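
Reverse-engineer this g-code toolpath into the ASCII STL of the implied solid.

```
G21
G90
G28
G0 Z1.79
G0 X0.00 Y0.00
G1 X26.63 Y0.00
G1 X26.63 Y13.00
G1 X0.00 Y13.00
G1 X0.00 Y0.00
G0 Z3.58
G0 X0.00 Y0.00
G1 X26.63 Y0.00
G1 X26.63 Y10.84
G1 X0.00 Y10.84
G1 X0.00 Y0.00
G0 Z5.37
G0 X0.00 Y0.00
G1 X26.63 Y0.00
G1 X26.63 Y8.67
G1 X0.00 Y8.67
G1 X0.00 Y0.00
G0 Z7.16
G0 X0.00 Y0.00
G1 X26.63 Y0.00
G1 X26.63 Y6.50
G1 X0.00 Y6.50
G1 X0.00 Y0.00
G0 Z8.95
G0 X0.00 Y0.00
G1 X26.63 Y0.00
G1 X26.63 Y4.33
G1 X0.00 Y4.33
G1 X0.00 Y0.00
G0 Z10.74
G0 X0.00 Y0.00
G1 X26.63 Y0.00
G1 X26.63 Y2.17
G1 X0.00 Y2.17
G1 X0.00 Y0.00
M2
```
solid part
  facet normal 0.0000 0.0000 -1.0000
    outer loop
      vertex 26.63 15.17 0.00
      vertex 26.63 0.00 0.00
      vertex 0.00 0.00 0.00
    endloop
  endfacet
  facet normal 0.0000 0.0000 -1.0000
    outer loop
      vertex 0.00 15.17 0.00
      vertex 26.63 15.17 0.00
      vertex 0.00 0.00 0.00
    endloop
  endfacet
  facet normal 0.0000 -1.0000 0.0000
    outer loop
      vertex 0.00 0.00 0.00
      vertex 26.63 0.00 0.00
      vertex 26.63 0.00 12.53
    endloop
  endfacet
  facet normal 0.0000 -1.0000 0.0000
    outer loop
      vertex 0.00 0.00 0.00
      vertex 26.63 0.00 12.53
      vertex 0.00 0.00 12.53
    endloop
  endfacet
  facet normal 0.0000 0.6368 0.7710
    outer loop
      vertex 0.00 0.00 12.53
      vertex 26.63 0.00 12.53
      vertex 26.63 15.17 0.00
    endloop
  endfacet
  facet normal 0.0000 0.6368 0.7710
    outer loop
      vertex 0.00 0.00 12.53
      vertex 26.63 15.17 0.00
      vertex 0.00 15.17 0.00
    endloop
  endfacet
  facet normal -1.0000 0.0000 0.0000
    outer loop
      vertex 0.00 0.00 12.53
      vertex 0.00 15.17 0.00
      vertex 0.00 0.00 0.00
    endloop
  endfacet
  facet normal 1.0000 0.0000 0.0000
    outer loop
      vertex 26.63 0.00 0.00
      vertex 26.63 15.17 0.00
      vertex 26.63 0.00 12.53
    endloop
  endfacet
endsolid part

The G0 Z moves step by Δz≈1.79 mm. The G1 loops shrink linearly with z, so the solid tapers from its base footprint up to z≈12.5. Closing with a flat bottom cap and the tapered top and triangulating gives 8 facets — a wedge (ramp): 26.6 × 15.2 mm base, rising to 12.5 mm along the y=0 edge and sloping linearly to z=0 at y=15.2.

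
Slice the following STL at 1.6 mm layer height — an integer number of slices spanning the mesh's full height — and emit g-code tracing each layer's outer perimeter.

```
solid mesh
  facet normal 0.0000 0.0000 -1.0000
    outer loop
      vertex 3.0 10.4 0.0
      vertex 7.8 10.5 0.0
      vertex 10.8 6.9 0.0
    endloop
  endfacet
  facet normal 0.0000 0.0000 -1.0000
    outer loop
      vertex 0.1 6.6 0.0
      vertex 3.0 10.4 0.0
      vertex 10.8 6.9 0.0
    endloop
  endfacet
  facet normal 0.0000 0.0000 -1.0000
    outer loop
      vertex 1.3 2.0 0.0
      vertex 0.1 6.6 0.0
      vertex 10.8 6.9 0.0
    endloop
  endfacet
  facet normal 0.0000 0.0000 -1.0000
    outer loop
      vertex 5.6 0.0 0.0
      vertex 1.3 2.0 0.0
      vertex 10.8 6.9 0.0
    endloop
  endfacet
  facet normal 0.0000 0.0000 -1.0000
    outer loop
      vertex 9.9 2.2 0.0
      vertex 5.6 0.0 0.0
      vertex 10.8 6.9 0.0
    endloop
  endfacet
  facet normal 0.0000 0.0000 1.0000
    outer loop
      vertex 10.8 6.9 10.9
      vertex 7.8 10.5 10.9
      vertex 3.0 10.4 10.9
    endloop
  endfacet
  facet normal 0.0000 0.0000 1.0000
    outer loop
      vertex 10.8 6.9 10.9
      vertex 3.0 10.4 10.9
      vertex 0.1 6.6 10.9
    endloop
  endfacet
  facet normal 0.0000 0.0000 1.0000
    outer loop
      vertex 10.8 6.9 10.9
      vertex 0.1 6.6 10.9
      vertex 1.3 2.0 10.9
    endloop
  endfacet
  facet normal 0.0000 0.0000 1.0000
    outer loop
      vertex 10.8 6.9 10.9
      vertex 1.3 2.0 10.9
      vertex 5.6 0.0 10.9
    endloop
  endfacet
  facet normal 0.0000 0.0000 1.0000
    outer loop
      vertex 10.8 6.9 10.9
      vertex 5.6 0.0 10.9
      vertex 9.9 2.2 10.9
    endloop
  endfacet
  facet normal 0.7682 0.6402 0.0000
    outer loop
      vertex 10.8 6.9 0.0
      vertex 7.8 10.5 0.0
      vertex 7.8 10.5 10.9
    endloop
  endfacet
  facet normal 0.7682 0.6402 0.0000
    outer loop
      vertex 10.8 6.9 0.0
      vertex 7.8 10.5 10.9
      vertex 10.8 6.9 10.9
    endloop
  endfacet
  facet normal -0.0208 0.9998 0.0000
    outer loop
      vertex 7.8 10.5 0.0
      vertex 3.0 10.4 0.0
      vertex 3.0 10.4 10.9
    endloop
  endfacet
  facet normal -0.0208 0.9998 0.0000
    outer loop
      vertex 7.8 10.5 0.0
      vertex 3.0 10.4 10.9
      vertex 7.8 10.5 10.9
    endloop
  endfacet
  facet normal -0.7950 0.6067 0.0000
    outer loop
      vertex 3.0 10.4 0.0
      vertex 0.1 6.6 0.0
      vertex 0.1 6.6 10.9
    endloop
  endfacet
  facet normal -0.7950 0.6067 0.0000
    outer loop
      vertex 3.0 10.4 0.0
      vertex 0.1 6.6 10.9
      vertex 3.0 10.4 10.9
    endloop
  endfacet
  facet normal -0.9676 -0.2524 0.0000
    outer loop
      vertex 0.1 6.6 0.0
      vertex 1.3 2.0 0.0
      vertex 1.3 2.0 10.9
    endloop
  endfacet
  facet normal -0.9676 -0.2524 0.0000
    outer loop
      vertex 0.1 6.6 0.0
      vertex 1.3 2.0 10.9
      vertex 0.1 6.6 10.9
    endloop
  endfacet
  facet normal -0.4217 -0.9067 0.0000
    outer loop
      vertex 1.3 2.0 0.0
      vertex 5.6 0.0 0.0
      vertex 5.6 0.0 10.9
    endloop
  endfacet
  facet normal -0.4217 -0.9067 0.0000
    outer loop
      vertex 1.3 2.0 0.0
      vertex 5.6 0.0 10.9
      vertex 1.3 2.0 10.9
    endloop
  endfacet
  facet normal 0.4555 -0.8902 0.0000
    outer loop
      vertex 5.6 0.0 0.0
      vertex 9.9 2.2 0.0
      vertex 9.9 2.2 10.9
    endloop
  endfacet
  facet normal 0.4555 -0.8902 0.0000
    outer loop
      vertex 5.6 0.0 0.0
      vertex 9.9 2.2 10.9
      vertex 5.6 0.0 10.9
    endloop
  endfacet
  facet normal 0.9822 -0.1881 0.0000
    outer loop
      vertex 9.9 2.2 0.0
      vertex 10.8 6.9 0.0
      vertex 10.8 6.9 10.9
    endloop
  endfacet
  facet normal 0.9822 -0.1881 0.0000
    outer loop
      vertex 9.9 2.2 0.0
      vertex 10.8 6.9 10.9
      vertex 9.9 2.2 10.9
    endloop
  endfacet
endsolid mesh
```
; perimeter-only toolpath
G21 ; units = mm
G90 ; absolute positioning
G28 ; home
; layer 1
G0 Z1.6
G0 X10.8 Y6.9
G1 X7.8 Y10.5
G1 X3.0 Y10.4
G1 X0.1 Y6.6
G1 X1.3 Y2.0
G1 X5.6 Y0.0
G1 X9.9 Y2.2
G1 X10.8 Y6.9
; layer 2
G0 Z3.1
G0 X10.8 Y6.9
G1 X7.8 Y10.5
G1 X3.0 Y10.4
G1 X0.1 Y6.6
G1 X1.3 Y2.0
G1 X5.6 Y0.0
G1 X9.9 Y2.2
G1 X10.8 Y6.9
; layer 3
G0 Z4.7
G0 X10.8 Y6.9
G1 X7.8 Y10.5
G1 X3.0 Y10.4
G1 X0.1 Y6.6
G1 X1.3 Y2.0
G1 X5.6 Y0.0
G1 X9.9 Y2.2
G1 X10.8 Y6.9
; layer 4
G0 Z6.2
G0 X10.8 Y6.9
G1 X7.8 Y10.5
G1 X3.0 Y10.4
G1 X0.1 Y6.6
G1 X1.3 Y2.0
G1 X5.6 Y0.0
G1 X9.9 Y2.2
G1 X10.8 Y6.9
; layer 5
G0 Z7.8
G0 X10.8 Y6.9
G1 X7.8 Y10.5
G1 X3.0 Y10.4
G1 X0.1 Y6.6
G1 X1.3 Y2.0
G1 X5.6 Y0.0
G1 X9.9 Y2.2
G1 X10.8 Y6.9
; layer 6
G0 Z9.3
G0 X10.8 Y6.9
G1 X7.8 Y10.5
G1 X3.0 Y10.4
G1 X0.1 Y6.6
G1 X1.3 Y2.0
G1 X5.6 Y0.0
G1 X9.9 Y2.2
G1 X10.8 Y6.9
; layer 7
G0 Z10.9
G0 X10.8 Y6.9
G1 X7.8 Y10.5
G1 X3.0 Y10.4
G1 X0.1 Y6.6
G1 X1.3 Y2.0
G1 X5.6 Y0.0
G1 X9.9 Y2.2
G1 X10.8 Y6.9
M2 ; end

The solid is a regular 7-sided prism (a cylinder approximated with 7 flat sides), circumscribed radius ≈ 5.5 mm, height ≈ 10.9 mm. Slicing at Δz = 1.6 mm — 7 equal slices spanning the solid's height, so layer i sits at z = i·h/7 — gives 7 non-empty perimeters. Each is a 7-segment closed polygon; G0 lifts to the layer z and rapids to the start vertex, then G1 traces the edges.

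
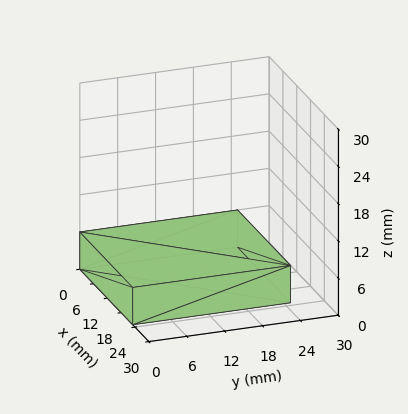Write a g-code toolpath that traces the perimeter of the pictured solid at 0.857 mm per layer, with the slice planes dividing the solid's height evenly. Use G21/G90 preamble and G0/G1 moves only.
Reading the render: the shape is a rectangular box, roughly 23 × 25 mm footprint and 6 mm tall (dimensions read to the nearest mm from the axis ticks). For the g-code, the solid's height is divided into equal slices at the stated Δz and each level perimeter traced with G1 moves after a G0 lift.

; perimeter-only toolpath
G21 ; units = mm
G90 ; absolute positioning
G28 ; home
; layer 1
G0 Z0.857
G0 X0.000 Y0.000
G1 X23.000 Y0.000
G1 X23.000 Y25.000
G1 X0.000 Y25.000
G1 X0.000 Y0.000
; layer 2
G0 Z1.714
G0 X0.000 Y0.000
G1 X23.000 Y0.000
G1 X23.000 Y25.000
G1 X0.000 Y25.000
G1 X0.000 Y0.000
; layer 3
G0 Z2.571
G0 X0.000 Y0.000
G1 X23.000 Y0.000
G1 X23.000 Y25.000
G1 X0.000 Y25.000
G1 X0.000 Y0.000
; layer 4
G0 Z3.429
G0 X0.000 Y0.000
G1 X23.000 Y0.000
G1 X23.000 Y25.000
G1 X0.000 Y25.000
G1 X0.000 Y0.000
; layer 5
G0 Z4.286
G0 X0.000 Y0.000
G1 X23.000 Y0.000
G1 X23.000 Y25.000
G1 X0.000 Y25.000
G1 X0.000 Y0.000
; layer 6
G0 Z5.143
G0 X0.000 Y0.000
G1 X23.000 Y0.000
G1 X23.000 Y25.000
G1 X0.000 Y25.000
G1 X0.000 Y0.000
; layer 7
G0 Z6.000
G0 X0.000 Y0.000
G1 X23.000 Y0.000
G1 X23.000 Y25.000
G1 X0.000 Y25.000
G1 X0.000 Y0.000
M2 ; end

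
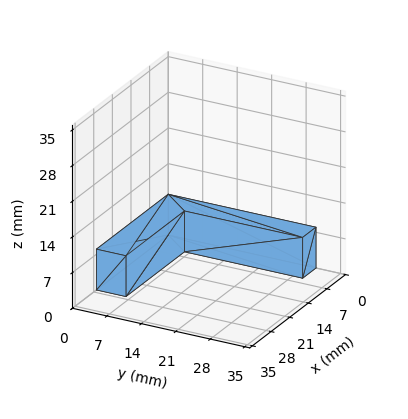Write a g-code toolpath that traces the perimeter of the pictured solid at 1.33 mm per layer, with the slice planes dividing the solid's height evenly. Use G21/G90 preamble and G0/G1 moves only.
Reading the render: the shape is an L-shaped prism: outer 27 × 30 mm, arm thicknesses ≈ 6 mm (horizontal) and 5 mm (vertical), extruded 8 mm in z (dimensions read to the nearest mm from the axis ticks). For the g-code, the solid's height is divided into equal slices at the stated Δz and each level perimeter traced with G1 moves after a G0 lift.

; perimeter-only toolpath
G21 ; units = mm
G90 ; absolute positioning
G28 ; home
; layer 1
G0 Z1.33
G0 X0.00 Y0.00
G1 X27.00 Y0.00
G1 X27.00 Y6.00
G1 X5.00 Y6.00
G1 X5.00 Y30.00
G1 X0.00 Y30.00
G1 X0.00 Y0.00
; layer 2
G0 Z2.67
G0 X0.00 Y0.00
G1 X27.00 Y0.00
G1 X27.00 Y6.00
G1 X5.00 Y6.00
G1 X5.00 Y30.00
G1 X0.00 Y30.00
G1 X0.00 Y0.00
; layer 3
G0 Z4.00
G0 X0.00 Y0.00
G1 X27.00 Y0.00
G1 X27.00 Y6.00
G1 X5.00 Y6.00
G1 X5.00 Y30.00
G1 X0.00 Y30.00
G1 X0.00 Y0.00
; layer 4
G0 Z5.33
G0 X0.00 Y0.00
G1 X27.00 Y0.00
G1 X27.00 Y6.00
G1 X5.00 Y6.00
G1 X5.00 Y30.00
G1 X0.00 Y30.00
G1 X0.00 Y0.00
; layer 5
G0 Z6.67
G0 X0.00 Y0.00
G1 X27.00 Y0.00
G1 X27.00 Y6.00
G1 X5.00 Y6.00
G1 X5.00 Y30.00
G1 X0.00 Y30.00
G1 X0.00 Y0.00
; layer 6
G0 Z8.00
G0 X0.00 Y0.00
G1 X27.00 Y0.00
G1 X27.00 Y6.00
G1 X5.00 Y6.00
G1 X5.00 Y30.00
G1 X0.00 Y30.00
G1 X0.00 Y0.00
M2 ; end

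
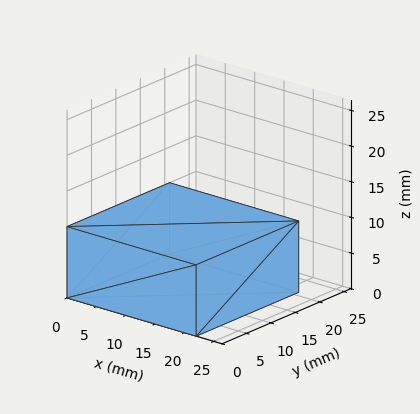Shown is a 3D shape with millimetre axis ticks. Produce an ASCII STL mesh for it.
Reading the render: the shape is a rectangular box, roughly 22 × 21 mm footprint and 10 mm tall (dimensions read to the nearest mm from the axis ticks). For the STL, each face is triangulated and given an outward normal.

solid part
  facet normal 0.0000 0.0000 -1.0000
    outer loop
      vertex 22.00 21.00 0.00
      vertex 22.00 0.00 0.00
      vertex 0.00 0.00 0.00
    endloop
  endfacet
  facet normal 0.0000 0.0000 -1.0000
    outer loop
      vertex 0.00 21.00 0.00
      vertex 22.00 21.00 0.00
      vertex 0.00 0.00 0.00
    endloop
  endfacet
  facet normal 0.0000 0.0000 1.0000
    outer loop
      vertex 0.00 0.00 10.00
      vertex 22.00 0.00 10.00
      vertex 22.00 21.00 10.00
    endloop
  endfacet
  facet normal 0.0000 0.0000 1.0000
    outer loop
      vertex 0.00 0.00 10.00
      vertex 22.00 21.00 10.00
      vertex 0.00 21.00 10.00
    endloop
  endfacet
  facet normal 0.0000 -1.0000 0.0000
    outer loop
      vertex 0.00 0.00 0.00
      vertex 22.00 0.00 0.00
      vertex 22.00 0.00 10.00
    endloop
  endfacet
  facet normal 0.0000 -1.0000 0.0000
    outer loop
      vertex 0.00 0.00 0.00
      vertex 22.00 0.00 10.00
      vertex 0.00 0.00 10.00
    endloop
  endfacet
  facet normal 0.0000 1.0000 0.0000
    outer loop
      vertex 22.00 21.00 10.00
      vertex 22.00 21.00 0.00
      vertex 0.00 21.00 0.00
    endloop
  endfacet
  facet normal 0.0000 1.0000 0.0000
    outer loop
      vertex 0.00 21.00 10.00
      vertex 22.00 21.00 10.00
      vertex 0.00 21.00 0.00
    endloop
  endfacet
  facet normal -1.0000 0.0000 0.0000
    outer loop
      vertex 0.00 21.00 10.00
      vertex 0.00 21.00 0.00
      vertex 0.00 0.00 0.00
    endloop
  endfacet
  facet normal -1.0000 0.0000 0.0000
    outer loop
      vertex 0.00 0.00 10.00
      vertex 0.00 21.00 10.00
      vertex 0.00 0.00 0.00
    endloop
  endfacet
  facet normal 1.0000 0.0000 0.0000
    outer loop
      vertex 22.00 0.00 0.00
      vertex 22.00 21.00 0.00
      vertex 22.00 21.00 10.00
    endloop
  endfacet
  facet normal 1.0000 0.0000 0.0000
    outer loop
      vertex 22.00 0.00 0.00
      vertex 22.00 21.00 10.00
      vertex 22.00 0.00 10.00
    endloop
  endfacet
endsolid part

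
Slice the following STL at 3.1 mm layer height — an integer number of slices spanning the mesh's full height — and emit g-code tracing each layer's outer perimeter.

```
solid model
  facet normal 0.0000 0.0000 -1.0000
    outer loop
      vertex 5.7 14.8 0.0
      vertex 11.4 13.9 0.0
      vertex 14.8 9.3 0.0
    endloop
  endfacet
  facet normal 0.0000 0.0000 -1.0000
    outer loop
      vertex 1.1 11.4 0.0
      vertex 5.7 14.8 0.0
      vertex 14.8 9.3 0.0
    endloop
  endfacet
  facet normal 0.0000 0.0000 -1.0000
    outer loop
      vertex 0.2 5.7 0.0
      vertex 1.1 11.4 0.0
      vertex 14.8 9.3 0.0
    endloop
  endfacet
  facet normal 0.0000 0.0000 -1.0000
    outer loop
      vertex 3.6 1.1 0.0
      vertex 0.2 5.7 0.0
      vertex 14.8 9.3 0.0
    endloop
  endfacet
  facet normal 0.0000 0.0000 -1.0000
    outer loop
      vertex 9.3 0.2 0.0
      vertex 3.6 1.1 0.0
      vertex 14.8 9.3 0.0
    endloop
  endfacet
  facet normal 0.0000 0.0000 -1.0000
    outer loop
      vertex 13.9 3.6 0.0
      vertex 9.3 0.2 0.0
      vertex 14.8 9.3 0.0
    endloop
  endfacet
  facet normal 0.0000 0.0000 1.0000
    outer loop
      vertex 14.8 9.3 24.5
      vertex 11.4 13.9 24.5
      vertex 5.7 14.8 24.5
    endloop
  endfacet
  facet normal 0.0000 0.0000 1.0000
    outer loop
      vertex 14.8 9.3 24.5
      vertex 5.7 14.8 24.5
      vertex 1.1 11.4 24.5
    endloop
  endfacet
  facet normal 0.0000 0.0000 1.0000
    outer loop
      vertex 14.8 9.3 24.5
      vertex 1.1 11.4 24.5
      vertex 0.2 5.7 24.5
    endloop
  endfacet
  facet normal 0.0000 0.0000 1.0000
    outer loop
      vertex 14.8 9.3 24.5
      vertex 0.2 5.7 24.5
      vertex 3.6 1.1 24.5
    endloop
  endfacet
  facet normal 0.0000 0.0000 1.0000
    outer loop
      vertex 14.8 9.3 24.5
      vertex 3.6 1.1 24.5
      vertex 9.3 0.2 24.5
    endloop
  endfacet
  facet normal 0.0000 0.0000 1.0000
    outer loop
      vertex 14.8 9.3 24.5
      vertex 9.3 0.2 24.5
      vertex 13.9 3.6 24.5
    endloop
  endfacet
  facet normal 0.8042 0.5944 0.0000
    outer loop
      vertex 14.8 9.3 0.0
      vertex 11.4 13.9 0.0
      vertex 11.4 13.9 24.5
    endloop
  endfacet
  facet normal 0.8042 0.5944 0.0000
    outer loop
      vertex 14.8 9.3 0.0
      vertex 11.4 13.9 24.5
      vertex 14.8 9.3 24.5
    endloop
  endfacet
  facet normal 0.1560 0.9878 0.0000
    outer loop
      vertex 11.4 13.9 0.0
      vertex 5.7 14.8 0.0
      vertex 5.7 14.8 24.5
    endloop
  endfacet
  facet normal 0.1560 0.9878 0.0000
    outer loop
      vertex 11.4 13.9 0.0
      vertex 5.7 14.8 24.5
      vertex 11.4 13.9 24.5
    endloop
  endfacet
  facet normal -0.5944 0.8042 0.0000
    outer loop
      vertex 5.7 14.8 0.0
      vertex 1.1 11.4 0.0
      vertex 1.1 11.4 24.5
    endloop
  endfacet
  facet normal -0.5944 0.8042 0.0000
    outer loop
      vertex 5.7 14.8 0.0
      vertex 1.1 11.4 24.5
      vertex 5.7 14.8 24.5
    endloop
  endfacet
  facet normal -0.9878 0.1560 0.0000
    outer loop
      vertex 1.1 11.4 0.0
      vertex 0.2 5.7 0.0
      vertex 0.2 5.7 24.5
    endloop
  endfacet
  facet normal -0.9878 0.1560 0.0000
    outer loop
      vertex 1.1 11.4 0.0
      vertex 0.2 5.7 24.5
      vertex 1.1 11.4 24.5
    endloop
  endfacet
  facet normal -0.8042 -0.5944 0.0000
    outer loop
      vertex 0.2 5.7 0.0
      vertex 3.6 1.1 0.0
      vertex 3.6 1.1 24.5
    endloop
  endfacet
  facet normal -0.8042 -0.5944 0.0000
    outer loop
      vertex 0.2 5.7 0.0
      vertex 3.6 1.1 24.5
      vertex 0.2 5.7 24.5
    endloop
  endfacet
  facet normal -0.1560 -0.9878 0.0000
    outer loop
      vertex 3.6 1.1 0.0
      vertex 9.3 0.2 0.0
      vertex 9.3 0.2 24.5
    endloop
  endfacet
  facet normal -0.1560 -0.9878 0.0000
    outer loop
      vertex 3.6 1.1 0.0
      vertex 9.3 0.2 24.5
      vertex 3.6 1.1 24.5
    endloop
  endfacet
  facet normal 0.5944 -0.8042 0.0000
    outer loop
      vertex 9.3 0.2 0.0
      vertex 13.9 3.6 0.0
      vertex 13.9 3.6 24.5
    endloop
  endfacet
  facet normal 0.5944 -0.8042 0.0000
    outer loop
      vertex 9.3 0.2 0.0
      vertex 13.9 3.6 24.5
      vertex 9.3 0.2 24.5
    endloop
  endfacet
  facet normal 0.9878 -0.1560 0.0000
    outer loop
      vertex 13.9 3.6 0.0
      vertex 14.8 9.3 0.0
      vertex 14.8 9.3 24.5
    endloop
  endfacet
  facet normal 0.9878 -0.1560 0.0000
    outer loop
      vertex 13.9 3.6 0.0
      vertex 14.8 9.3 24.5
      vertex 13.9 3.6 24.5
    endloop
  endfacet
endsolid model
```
; perimeter-only toolpath
G21 ; units = mm
G90 ; absolute positioning
G28 ; home
; layer 1
G0 Z3.1
G0 X14.8 Y9.3
G1 X11.4 Y13.9
G1 X5.7 Y14.8
G1 X1.1 Y11.4
G1 X0.2 Y5.7
G1 X3.6 Y1.1
G1 X9.3 Y0.2
G1 X13.9 Y3.6
G1 X14.8 Y9.3
; layer 2
G0 Z6.1
G0 X14.8 Y9.3
G1 X11.4 Y13.9
G1 X5.7 Y14.8
G1 X1.1 Y11.4
G1 X0.2 Y5.7
G1 X3.6 Y1.1
G1 X9.3 Y0.2
G1 X13.9 Y3.6
G1 X14.8 Y9.3
; layer 3
G0 Z9.2
G0 X14.8 Y9.3
G1 X11.4 Y13.9
G1 X5.7 Y14.8
G1 X1.1 Y11.4
G1 X0.2 Y5.7
G1 X3.6 Y1.1
G1 X9.3 Y0.2
G1 X13.9 Y3.6
G1 X14.8 Y9.3
; layer 4
G0 Z12.2
G0 X14.8 Y9.3
G1 X11.4 Y13.9
G1 X5.7 Y14.8
G1 X1.1 Y11.4
G1 X0.2 Y5.7
G1 X3.6 Y1.1
G1 X9.3 Y0.2
G1 X13.9 Y3.6
G1 X14.8 Y9.3
; layer 5
G0 Z15.3
G0 X14.8 Y9.3
G1 X11.4 Y13.9
G1 X5.7 Y14.8
G1 X1.1 Y11.4
G1 X0.2 Y5.7
G1 X3.6 Y1.1
G1 X9.3 Y0.2
G1 X13.9 Y3.6
G1 X14.8 Y9.3
; layer 6
G0 Z18.4
G0 X14.8 Y9.3
G1 X11.4 Y13.9
G1 X5.7 Y14.8
G1 X1.1 Y11.4
G1 X0.2 Y5.7
G1 X3.6 Y1.1
G1 X9.3 Y0.2
G1 X13.9 Y3.6
G1 X14.8 Y9.3
; layer 7
G0 Z21.4
G0 X14.8 Y9.3
G1 X11.4 Y13.9
G1 X5.7 Y14.8
G1 X1.1 Y11.4
G1 X0.2 Y5.7
G1 X3.6 Y1.1
G1 X9.3 Y0.2
G1 X13.9 Y3.6
G1 X14.8 Y9.3
; layer 8
G0 Z24.5
G0 X14.8 Y9.3
G1 X11.4 Y13.9
G1 X5.7 Y14.8
G1 X1.1 Y11.4
G1 X0.2 Y5.7
G1 X3.6 Y1.1
G1 X9.3 Y0.2
G1 X13.9 Y3.6
G1 X14.8 Y9.3
M2 ; end

The solid is a regular 8-sided prism (a cylinder approximated with 8 flat sides), circumscribed radius ≈ 7.5 mm, height ≈ 24.5 mm. Slicing at Δz = 3.1 mm — 8 equal slices spanning the solid's height, so layer i sits at z = i·h/8 — gives 8 non-empty perimeters. Each is a 8-segment closed polygon; G0 lifts to the layer z and rapids to the start vertex, then G1 traces the edges.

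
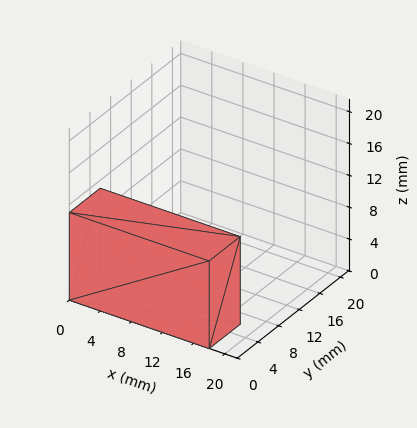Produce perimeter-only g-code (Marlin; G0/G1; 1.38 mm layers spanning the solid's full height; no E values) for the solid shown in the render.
Reading the render: the shape is a rectangular box, roughly 18 × 6 mm footprint and 11 mm tall (dimensions read to the nearest mm from the axis ticks). For the g-code, the solid's height is divided into equal slices at the stated Δz and each level perimeter traced with G1 moves after a G0 lift.

; perimeter-only toolpath
G21 ; units = mm
G90 ; absolute positioning
G28 ; home
; layer 1
G0 Z1.38
G0 X0.00 Y0.00
G1 X18.00 Y0.00
G1 X18.00 Y6.00
G1 X0.00 Y6.00
G1 X0.00 Y0.00
; layer 2
G0 Z2.75
G0 X0.00 Y0.00
G1 X18.00 Y0.00
G1 X18.00 Y6.00
G1 X0.00 Y6.00
G1 X0.00 Y0.00
; layer 3
G0 Z4.12
G0 X0.00 Y0.00
G1 X18.00 Y0.00
G1 X18.00 Y6.00
G1 X0.00 Y6.00
G1 X0.00 Y0.00
; layer 4
G0 Z5.50
G0 X0.00 Y0.00
G1 X18.00 Y0.00
G1 X18.00 Y6.00
G1 X0.00 Y6.00
G1 X0.00 Y0.00
; layer 5
G0 Z6.88
G0 X0.00 Y0.00
G1 X18.00 Y0.00
G1 X18.00 Y6.00
G1 X0.00 Y6.00
G1 X0.00 Y0.00
; layer 6
G0 Z8.25
G0 X0.00 Y0.00
G1 X18.00 Y0.00
G1 X18.00 Y6.00
G1 X0.00 Y6.00
G1 X0.00 Y0.00
; layer 7
G0 Z9.62
G0 X0.00 Y0.00
G1 X18.00 Y0.00
G1 X18.00 Y6.00
G1 X0.00 Y6.00
G1 X0.00 Y0.00
; layer 8
G0 Z11.00
G0 X0.00 Y0.00
G1 X18.00 Y0.00
G1 X18.00 Y6.00
G1 X0.00 Y6.00
G1 X0.00 Y0.00
M2 ; end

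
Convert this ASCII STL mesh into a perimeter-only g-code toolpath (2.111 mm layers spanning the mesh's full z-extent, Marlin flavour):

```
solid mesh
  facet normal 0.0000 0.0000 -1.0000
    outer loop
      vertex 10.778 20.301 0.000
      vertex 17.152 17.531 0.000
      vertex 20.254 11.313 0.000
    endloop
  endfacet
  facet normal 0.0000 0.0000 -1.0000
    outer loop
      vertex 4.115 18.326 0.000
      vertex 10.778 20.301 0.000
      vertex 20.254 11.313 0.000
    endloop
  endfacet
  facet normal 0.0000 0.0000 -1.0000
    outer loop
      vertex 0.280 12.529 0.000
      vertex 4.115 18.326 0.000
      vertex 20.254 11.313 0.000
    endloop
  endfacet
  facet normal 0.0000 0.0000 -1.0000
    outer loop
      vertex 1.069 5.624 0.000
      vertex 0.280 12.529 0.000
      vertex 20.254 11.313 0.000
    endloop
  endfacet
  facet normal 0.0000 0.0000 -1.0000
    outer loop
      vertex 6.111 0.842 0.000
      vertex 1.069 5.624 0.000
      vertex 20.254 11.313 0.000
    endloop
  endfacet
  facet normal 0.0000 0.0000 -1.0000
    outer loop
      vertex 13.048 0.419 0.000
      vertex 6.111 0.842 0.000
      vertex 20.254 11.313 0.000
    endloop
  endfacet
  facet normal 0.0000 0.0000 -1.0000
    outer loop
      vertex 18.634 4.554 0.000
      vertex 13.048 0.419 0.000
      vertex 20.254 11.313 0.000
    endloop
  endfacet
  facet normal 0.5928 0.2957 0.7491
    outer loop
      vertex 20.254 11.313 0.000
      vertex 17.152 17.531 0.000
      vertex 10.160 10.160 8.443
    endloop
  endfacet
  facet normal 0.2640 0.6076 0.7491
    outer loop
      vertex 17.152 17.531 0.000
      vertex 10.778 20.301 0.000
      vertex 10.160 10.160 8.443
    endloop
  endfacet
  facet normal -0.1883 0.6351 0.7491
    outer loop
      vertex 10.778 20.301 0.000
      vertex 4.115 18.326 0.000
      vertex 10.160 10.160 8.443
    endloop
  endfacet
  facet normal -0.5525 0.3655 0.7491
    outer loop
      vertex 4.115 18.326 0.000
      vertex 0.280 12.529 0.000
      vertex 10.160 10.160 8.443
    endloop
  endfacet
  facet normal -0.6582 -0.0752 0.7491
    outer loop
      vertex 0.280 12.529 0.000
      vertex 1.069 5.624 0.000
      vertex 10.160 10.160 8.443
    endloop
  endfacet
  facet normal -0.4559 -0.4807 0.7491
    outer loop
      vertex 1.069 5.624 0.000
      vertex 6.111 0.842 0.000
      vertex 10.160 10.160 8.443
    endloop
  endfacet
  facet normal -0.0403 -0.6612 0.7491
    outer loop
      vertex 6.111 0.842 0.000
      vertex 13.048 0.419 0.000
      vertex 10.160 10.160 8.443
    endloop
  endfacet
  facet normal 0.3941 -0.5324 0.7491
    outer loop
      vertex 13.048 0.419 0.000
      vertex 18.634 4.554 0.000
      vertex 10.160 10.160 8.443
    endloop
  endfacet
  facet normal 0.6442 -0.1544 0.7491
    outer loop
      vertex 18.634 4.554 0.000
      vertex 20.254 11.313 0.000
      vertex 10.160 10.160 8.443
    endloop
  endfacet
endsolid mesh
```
; perimeter-only toolpath
G21 ; units = mm
G90 ; absolute positioning
G28 ; home
; layer 1
G0 Z2.111
G0 X17.730 Y11.025
G1 X15.404 Y15.688
G1 X10.623 Y17.766
G1 X5.626 Y16.285
G1 X2.750 Y11.937
G1 X3.342 Y6.758
G1 X7.123 Y3.171
G1 X12.326 Y2.854
G1 X16.515 Y5.956
G1 X17.730 Y11.025
; layer 2
G0 Z4.221
G0 X15.207 Y10.736
G1 X13.656 Y13.845
G1 X10.469 Y15.230
G1 X7.138 Y14.243
G1 X5.220 Y11.345
G1 X5.614 Y7.892
G1 X8.136 Y5.501
G1 X11.604 Y5.290
G1 X14.397 Y7.357
G1 X15.207 Y10.736
; layer 3
G0 Z6.332
G0 X12.684 Y10.448
G1 X11.908 Y12.003
G1 X10.315 Y12.695
G1 X8.649 Y12.201
G1 X7.690 Y10.752
G1 X7.887 Y9.026
G1 X9.148 Y7.830
G1 X10.882 Y7.725
G1 X12.279 Y8.758
G1 X12.684 Y10.448
M2 ; end

The solid is a regular 9-sided pyramid, base circumscribed radius ≈ 10.2 mm, apex at z ≈ 8.44 mm. Slicing at Δz = 2.111 mm — 4 equal slices spanning the solid's height, so layer i sits at z = i·h/4 — gives 3 non-empty perimeters. Each is a 9-segment closed polygon; G0 lifts to the layer z and rapids to the start vertex, then G1 traces the edges. The cross-section shrinks linearly with z (the slice at the apex is degenerate and omitted).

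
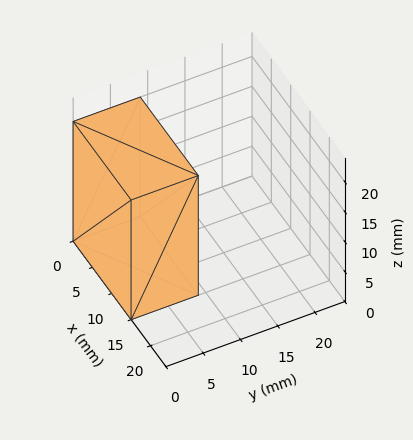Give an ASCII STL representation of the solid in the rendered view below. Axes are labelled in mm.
Reading the render: the shape is a rectangular box, roughly 15 × 9 mm footprint and 20 mm tall (dimensions read to the nearest mm from the axis ticks). For the STL, each face is triangulated and given an outward normal.

solid part
  facet normal 0.0000 0.0000 -1.0000
    outer loop
      vertex 15.0 9.0 0.0
      vertex 15.0 0.0 0.0
      vertex 0.0 0.0 0.0
    endloop
  endfacet
  facet normal 0.0000 0.0000 -1.0000
    outer loop
      vertex 0.0 9.0 0.0
      vertex 15.0 9.0 0.0
      vertex 0.0 0.0 0.0
    endloop
  endfacet
  facet normal 0.0000 0.0000 1.0000
    outer loop
      vertex 0.0 0.0 20.0
      vertex 15.0 0.0 20.0
      vertex 15.0 9.0 20.0
    endloop
  endfacet
  facet normal 0.0000 0.0000 1.0000
    outer loop
      vertex 0.0 0.0 20.0
      vertex 15.0 9.0 20.0
      vertex 0.0 9.0 20.0
    endloop
  endfacet
  facet normal 0.0000 -1.0000 0.0000
    outer loop
      vertex 0.0 0.0 0.0
      vertex 15.0 0.0 0.0
      vertex 15.0 0.0 20.0
    endloop
  endfacet
  facet normal 0.0000 -1.0000 0.0000
    outer loop
      vertex 0.0 0.0 0.0
      vertex 15.0 0.0 20.0
      vertex 0.0 0.0 20.0
    endloop
  endfacet
  facet normal 0.0000 1.0000 0.0000
    outer loop
      vertex 15.0 9.0 20.0
      vertex 15.0 9.0 0.0
      vertex 0.0 9.0 0.0
    endloop
  endfacet
  facet normal 0.0000 1.0000 0.0000
    outer loop
      vertex 0.0 9.0 20.0
      vertex 15.0 9.0 20.0
      vertex 0.0 9.0 0.0
    endloop
  endfacet
  facet normal -1.0000 0.0000 0.0000
    outer loop
      vertex 0.0 9.0 20.0
      vertex 0.0 9.0 0.0
      vertex 0.0 0.0 0.0
    endloop
  endfacet
  facet normal -1.0000 0.0000 0.0000
    outer loop
      vertex 0.0 0.0 20.0
      vertex 0.0 9.0 20.0
      vertex 0.0 0.0 0.0
    endloop
  endfacet
  facet normal 1.0000 0.0000 0.0000
    outer loop
      vertex 15.0 0.0 0.0
      vertex 15.0 9.0 0.0
      vertex 15.0 9.0 20.0
    endloop
  endfacet
  facet normal 1.0000 0.0000 0.0000
    outer loop
      vertex 15.0 0.0 0.0
      vertex 15.0 9.0 20.0
      vertex 15.0 0.0 20.0
    endloop
  endfacet
endsolid part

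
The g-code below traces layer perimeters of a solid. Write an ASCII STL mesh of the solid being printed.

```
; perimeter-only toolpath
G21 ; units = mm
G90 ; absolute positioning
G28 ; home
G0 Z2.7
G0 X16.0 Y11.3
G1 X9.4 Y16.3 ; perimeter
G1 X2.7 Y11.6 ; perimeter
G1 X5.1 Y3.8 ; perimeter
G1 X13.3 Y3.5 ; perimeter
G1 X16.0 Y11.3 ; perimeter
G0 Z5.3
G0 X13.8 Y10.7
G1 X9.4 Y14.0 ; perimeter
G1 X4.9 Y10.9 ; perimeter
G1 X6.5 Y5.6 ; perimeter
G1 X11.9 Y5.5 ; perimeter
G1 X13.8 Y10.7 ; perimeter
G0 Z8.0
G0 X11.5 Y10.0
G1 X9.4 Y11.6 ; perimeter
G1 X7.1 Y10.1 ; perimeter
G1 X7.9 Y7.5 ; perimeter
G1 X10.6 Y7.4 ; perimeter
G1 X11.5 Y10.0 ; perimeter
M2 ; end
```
solid part
  facet normal 0.0000 0.0000 -1.0000
    outer loop
      vertex 0.5 12.4 0.0
      vertex 9.5 18.6 0.0
      vertex 18.2 12.0 0.0
    endloop
  endfacet
  facet normal 0.0000 0.0000 -1.0000
    outer loop
      vertex 3.7 1.9 0.0
      vertex 0.5 12.4 0.0
      vertex 18.2 12.0 0.0
    endloop
  endfacet
  facet normal 0.0000 0.0000 -1.0000
    outer loop
      vertex 14.6 1.6 0.0
      vertex 3.7 1.9 0.0
      vertex 18.2 12.0 0.0
    endloop
  endfacet
  facet normal 0.4943 0.6515 0.5755
    outer loop
      vertex 18.2 12.0 0.0
      vertex 9.5 18.6 0.0
      vertex 9.3 9.3 10.7
    endloop
  endfacet
  facet normal -0.4636 0.6730 0.5763
    outer loop
      vertex 9.5 18.6 0.0
      vertex 0.5 12.4 0.0
      vertex 9.3 9.3 10.7
    endloop
  endfacet
  facet normal -0.7828 -0.2386 0.5747
    outer loop
      vertex 0.5 12.4 0.0
      vertex 3.7 1.9 0.0
      vertex 9.3 9.3 10.7
    endloop
  endfacet
  facet normal -0.0225 -0.8167 0.5766
    outer loop
      vertex 3.7 1.9 0.0
      vertex 14.6 1.6 0.0
      vertex 9.3 9.3 10.7
    endloop
  endfacet
  facet normal 0.7729 -0.2675 0.5754
    outer loop
      vertex 14.6 1.6 0.0
      vertex 18.2 12.0 0.0
      vertex 9.3 9.3 10.7
    endloop
  endfacet
endsolid part

The G0 Z moves step by Δz≈2.7 mm. The G1 loops shrink linearly with z, so the solid tapers from its base footprint up to z≈10.7. Closing with a flat bottom cap and the tapered top and triangulating gives 8 facets — a regular 5-sided pyramid, base circumscribed radius ≈ 9.3 mm, apex at z ≈ 10.7 mm.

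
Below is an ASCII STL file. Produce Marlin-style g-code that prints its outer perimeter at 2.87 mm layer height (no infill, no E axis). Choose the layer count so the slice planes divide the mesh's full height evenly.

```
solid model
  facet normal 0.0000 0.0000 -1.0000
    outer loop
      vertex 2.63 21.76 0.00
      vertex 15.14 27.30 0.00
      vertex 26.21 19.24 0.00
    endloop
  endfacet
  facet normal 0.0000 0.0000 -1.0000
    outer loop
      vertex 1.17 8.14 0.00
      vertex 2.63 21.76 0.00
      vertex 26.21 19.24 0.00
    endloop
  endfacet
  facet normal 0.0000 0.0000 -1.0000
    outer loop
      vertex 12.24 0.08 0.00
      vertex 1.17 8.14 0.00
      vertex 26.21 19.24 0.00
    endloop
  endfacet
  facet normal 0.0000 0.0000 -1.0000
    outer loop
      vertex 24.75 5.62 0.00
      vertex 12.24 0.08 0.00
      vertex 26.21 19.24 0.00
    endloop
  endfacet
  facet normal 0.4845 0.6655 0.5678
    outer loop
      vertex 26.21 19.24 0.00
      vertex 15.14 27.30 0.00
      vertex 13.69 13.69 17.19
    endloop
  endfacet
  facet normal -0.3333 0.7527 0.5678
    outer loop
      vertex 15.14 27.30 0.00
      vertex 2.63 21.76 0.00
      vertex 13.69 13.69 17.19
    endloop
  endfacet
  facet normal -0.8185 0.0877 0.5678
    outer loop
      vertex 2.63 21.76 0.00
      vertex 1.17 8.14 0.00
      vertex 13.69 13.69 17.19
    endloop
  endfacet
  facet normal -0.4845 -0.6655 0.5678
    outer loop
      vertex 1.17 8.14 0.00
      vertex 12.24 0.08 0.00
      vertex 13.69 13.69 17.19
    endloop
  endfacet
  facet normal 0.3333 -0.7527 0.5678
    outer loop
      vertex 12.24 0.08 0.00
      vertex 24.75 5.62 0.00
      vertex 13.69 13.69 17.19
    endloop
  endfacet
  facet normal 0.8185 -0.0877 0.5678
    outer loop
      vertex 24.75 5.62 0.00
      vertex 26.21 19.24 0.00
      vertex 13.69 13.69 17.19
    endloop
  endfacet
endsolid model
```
; perimeter-only toolpath
G21 ; units = mm
G90 ; absolute positioning
G28 ; home
; layer 1
G0 Z2.87
G0 X24.12 Y18.31
G1 X14.90 Y25.03
G1 X4.47 Y20.42
G1 X3.26 Y9.07
G1 X12.48 Y2.35
G1 X22.91 Y6.96
G1 X24.12 Y18.31
; layer 2
G0 Z5.73
G0 X22.04 Y17.39
G1 X14.66 Y22.76
G1 X6.32 Y19.07
G1 X5.34 Y9.99
G1 X12.72 Y4.62
G1 X21.06 Y8.31
G1 X22.04 Y17.39
; layer 3
G0 Z8.60
G0 X19.95 Y16.46
G1 X14.41 Y20.50
G1 X8.16 Y17.73
G1 X7.43 Y10.91
G1 X12.96 Y6.88
G1 X19.22 Y9.65
G1 X19.95 Y16.46
; layer 4
G0 Z11.46
G0 X17.86 Y15.54
G1 X14.17 Y18.23
G1 X10.00 Y16.38
G1 X9.52 Y11.84
G1 X13.21 Y9.15
G1 X17.38 Y11.00
G1 X17.86 Y15.54
; layer 5
G0 Z14.33
G0 X15.78 Y14.61
G1 X13.93 Y15.96
G1 X11.85 Y15.04
G1 X11.60 Y12.77
G1 X13.45 Y11.42
G1 X15.53 Y12.34
G1 X15.78 Y14.61
M2 ; end

The solid is a regular 6-sided pyramid, base circumscribed radius ≈ 13.7 mm, apex at z ≈ 17.2 mm. Slicing at Δz = 2.87 mm — 6 equal slices spanning the solid's height, so layer i sits at z = i·h/6 — gives 5 non-empty perimeters. Each is a 6-segment closed polygon; G0 lifts to the layer z and rapids to the start vertex, then G1 traces the edges. The cross-section shrinks linearly with z (the slice at the apex is degenerate and omitted).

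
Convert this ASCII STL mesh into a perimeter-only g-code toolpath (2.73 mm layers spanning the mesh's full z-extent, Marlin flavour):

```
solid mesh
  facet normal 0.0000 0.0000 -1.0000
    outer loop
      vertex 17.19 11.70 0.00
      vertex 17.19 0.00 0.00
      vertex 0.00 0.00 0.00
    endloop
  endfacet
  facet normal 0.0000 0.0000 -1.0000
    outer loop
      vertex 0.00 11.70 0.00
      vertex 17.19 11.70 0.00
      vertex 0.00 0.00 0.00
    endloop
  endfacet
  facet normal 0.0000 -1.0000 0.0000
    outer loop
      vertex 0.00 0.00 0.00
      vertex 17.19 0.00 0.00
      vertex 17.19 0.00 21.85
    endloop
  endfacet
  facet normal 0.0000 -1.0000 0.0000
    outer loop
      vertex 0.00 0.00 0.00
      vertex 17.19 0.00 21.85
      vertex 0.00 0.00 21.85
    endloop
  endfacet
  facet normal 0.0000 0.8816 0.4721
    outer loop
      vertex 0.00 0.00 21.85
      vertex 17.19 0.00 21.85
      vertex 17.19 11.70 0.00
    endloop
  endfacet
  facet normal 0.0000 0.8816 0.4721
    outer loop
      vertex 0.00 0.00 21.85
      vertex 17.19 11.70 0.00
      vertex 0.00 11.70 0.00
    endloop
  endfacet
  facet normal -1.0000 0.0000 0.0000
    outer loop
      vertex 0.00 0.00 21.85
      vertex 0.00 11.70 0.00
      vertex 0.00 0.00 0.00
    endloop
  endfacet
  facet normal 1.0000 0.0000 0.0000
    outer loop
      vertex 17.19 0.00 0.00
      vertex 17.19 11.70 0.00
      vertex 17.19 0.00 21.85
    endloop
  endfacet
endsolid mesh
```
; perimeter-only toolpath
G21 ; units = mm
G90 ; absolute positioning
G28 ; home
; layer 1
G0 Z2.73
G0 X0.00 Y0.00
G1 X17.19 Y0.00
G1 X17.19 Y10.24
G1 X0.00 Y10.24
G1 X0.00 Y0.00
; layer 2
G0 Z5.46
G0 X0.00 Y0.00
G1 X17.19 Y0.00
G1 X17.19 Y8.77
G1 X0.00 Y8.77
G1 X0.00 Y0.00
; layer 3
G0 Z8.19
G0 X0.00 Y0.00
G1 X17.19 Y0.00
G1 X17.19 Y7.31
G1 X0.00 Y7.31
G1 X0.00 Y0.00
; layer 4
G0 Z10.93
G0 X0.00 Y0.00
G1 X17.19 Y0.00
G1 X17.19 Y5.85
G1 X0.00 Y5.85
G1 X0.00 Y0.00
; layer 5
G0 Z13.66
G0 X0.00 Y0.00
G1 X17.19 Y0.00
G1 X17.19 Y4.39
G1 X0.00 Y4.39
G1 X0.00 Y0.00
; layer 6
G0 Z16.39
G0 X0.00 Y0.00
G1 X17.19 Y0.00
G1 X17.19 Y2.92
G1 X0.00 Y2.92
G1 X0.00 Y0.00
; layer 7
G0 Z19.12
G0 X0.00 Y0.00
G1 X17.19 Y0.00
G1 X17.19 Y1.46
G1 X0.00 Y1.46
G1 X0.00 Y0.00
M2 ; end

The solid is a wedge (ramp): 17.2 × 11.7 mm base, rising to 21.9 mm along the y=0 edge and sloping linearly to z=0 at y=11.7. Slicing at Δz = 2.73 mm — 8 equal slices spanning the solid's height, so layer i sits at z = i·h/8 — gives 7 non-empty perimeters. Each is a 4-segment closed polygon; G0 lifts to the layer z and rapids to the start vertex, then G1 traces the edges. The cross-section shrinks linearly with z (the slice at the apex is degenerate and omitted).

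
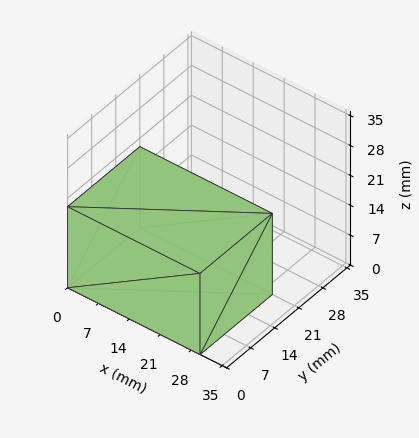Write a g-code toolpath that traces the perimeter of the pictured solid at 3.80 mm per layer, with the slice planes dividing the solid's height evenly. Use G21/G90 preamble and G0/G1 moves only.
Reading the render: the shape is a rectangular box, roughly 30 × 21 mm footprint and 19 mm tall (dimensions read to the nearest mm from the axis ticks). For the g-code, the solid's height is divided into equal slices at the stated Δz and each level perimeter traced with G1 moves after a G0 lift.

; perimeter-only toolpath
G21 ; units = mm
G90 ; absolute positioning
G28 ; home
; layer 1
G0 Z3.80
G0 X0.00 Y0.00
G1 X30.00 Y0.00
G1 X30.00 Y21.00
G1 X0.00 Y21.00
G1 X0.00 Y0.00
; layer 2
G0 Z7.60
G0 X0.00 Y0.00
G1 X30.00 Y0.00
G1 X30.00 Y21.00
G1 X0.00 Y21.00
G1 X0.00 Y0.00
; layer 3
G0 Z11.40
G0 X0.00 Y0.00
G1 X30.00 Y0.00
G1 X30.00 Y21.00
G1 X0.00 Y21.00
G1 X0.00 Y0.00
; layer 4
G0 Z15.20
G0 X0.00 Y0.00
G1 X30.00 Y0.00
G1 X30.00 Y21.00
G1 X0.00 Y21.00
G1 X0.00 Y0.00
; layer 5
G0 Z19.00
G0 X0.00 Y0.00
G1 X30.00 Y0.00
G1 X30.00 Y21.00
G1 X0.00 Y21.00
G1 X0.00 Y0.00
M2 ; end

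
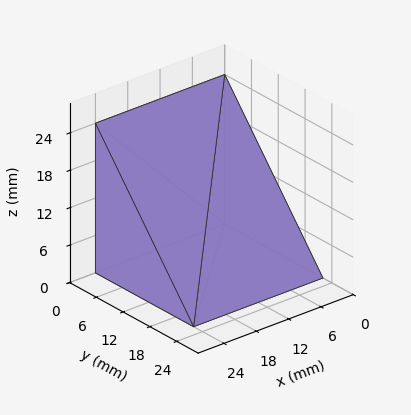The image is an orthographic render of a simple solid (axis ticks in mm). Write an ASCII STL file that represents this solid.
Reading the render: the shape is a wedge (ramp): 24 × 22 mm base, rising to 24 mm along the y=0 edge and sloping linearly to z=0 at y=22 (dimensions read to the nearest mm from the axis ticks). For the STL, each face is triangulated and given an outward normal.

solid part
  facet normal 0.0000 0.0000 -1.0000
    outer loop
      vertex 24.0 22.0 0.0
      vertex 24.0 0.0 0.0
      vertex 0.0 0.0 0.0
    endloop
  endfacet
  facet normal 0.0000 0.0000 -1.0000
    outer loop
      vertex 0.0 22.0 0.0
      vertex 24.0 22.0 0.0
      vertex 0.0 0.0 0.0
    endloop
  endfacet
  facet normal 0.0000 -1.0000 0.0000
    outer loop
      vertex 0.0 0.0 0.0
      vertex 24.0 0.0 0.0
      vertex 24.0 0.0 24.0
    endloop
  endfacet
  facet normal 0.0000 -1.0000 0.0000
    outer loop
      vertex 0.0 0.0 0.0
      vertex 24.0 0.0 24.0
      vertex 0.0 0.0 24.0
    endloop
  endfacet
  facet normal 0.0000 0.7372 0.6757
    outer loop
      vertex 0.0 0.0 24.0
      vertex 24.0 0.0 24.0
      vertex 24.0 22.0 0.0
    endloop
  endfacet
  facet normal 0.0000 0.7372 0.6757
    outer loop
      vertex 0.0 0.0 24.0
      vertex 24.0 22.0 0.0
      vertex 0.0 22.0 0.0
    endloop
  endfacet
  facet normal -1.0000 0.0000 0.0000
    outer loop
      vertex 0.0 0.0 24.0
      vertex 0.0 22.0 0.0
      vertex 0.0 0.0 0.0
    endloop
  endfacet
  facet normal 1.0000 0.0000 0.0000
    outer loop
      vertex 24.0 0.0 0.0
      vertex 24.0 22.0 0.0
      vertex 24.0 0.0 24.0
    endloop
  endfacet
endsolid part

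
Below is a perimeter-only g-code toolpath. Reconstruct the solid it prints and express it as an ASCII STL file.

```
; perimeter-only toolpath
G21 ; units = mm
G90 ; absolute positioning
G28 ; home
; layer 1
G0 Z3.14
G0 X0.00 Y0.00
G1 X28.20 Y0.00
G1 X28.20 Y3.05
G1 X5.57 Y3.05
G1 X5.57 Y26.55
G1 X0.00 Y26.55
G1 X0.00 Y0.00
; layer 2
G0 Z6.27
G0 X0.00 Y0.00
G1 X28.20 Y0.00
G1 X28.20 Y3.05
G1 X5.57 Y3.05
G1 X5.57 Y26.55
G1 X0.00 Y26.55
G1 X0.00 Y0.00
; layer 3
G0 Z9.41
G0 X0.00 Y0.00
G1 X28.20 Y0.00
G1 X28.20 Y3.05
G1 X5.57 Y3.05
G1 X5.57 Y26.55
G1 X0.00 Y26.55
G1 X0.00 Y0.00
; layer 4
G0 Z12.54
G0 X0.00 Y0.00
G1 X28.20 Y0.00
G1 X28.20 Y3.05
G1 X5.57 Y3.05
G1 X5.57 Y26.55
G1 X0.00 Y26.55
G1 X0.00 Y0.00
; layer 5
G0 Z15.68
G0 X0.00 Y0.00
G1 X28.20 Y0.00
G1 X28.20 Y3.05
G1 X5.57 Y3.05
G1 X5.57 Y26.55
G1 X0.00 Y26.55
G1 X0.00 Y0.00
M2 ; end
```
solid part
  facet normal 0.0000 0.0000 -1.0000
    outer loop
      vertex 28.20 3.05 0.00
      vertex 28.20 0.00 0.00
      vertex 0.00 0.00 0.00
    endloop
  endfacet
  facet normal 0.0000 0.0000 -1.0000
    outer loop
      vertex 5.57 3.05 0.00
      vertex 28.20 3.05 0.00
      vertex 0.00 0.00 0.00
    endloop
  endfacet
  facet normal 0.0000 0.0000 -1.0000
    outer loop
      vertex 5.57 26.55 0.00
      vertex 5.57 3.05 0.00
      vertex 0.00 0.00 0.00
    endloop
  endfacet
  facet normal 0.0000 0.0000 -1.0000
    outer loop
      vertex 0.00 26.55 0.00
      vertex 5.57 26.55 0.00
      vertex 0.00 0.00 0.00
    endloop
  endfacet
  facet normal 0.0000 0.0000 1.0000
    outer loop
      vertex 0.00 0.00 15.68
      vertex 28.20 0.00 15.68
      vertex 28.20 3.05 15.68
    endloop
  endfacet
  facet normal 0.0000 0.0000 1.0000
    outer loop
      vertex 0.00 0.00 15.68
      vertex 28.20 3.05 15.68
      vertex 5.57 3.05 15.68
    endloop
  endfacet
  facet normal 0.0000 0.0000 1.0000
    outer loop
      vertex 0.00 0.00 15.68
      vertex 5.57 3.05 15.68
      vertex 5.57 26.55 15.68
    endloop
  endfacet
  facet normal 0.0000 0.0000 1.0000
    outer loop
      vertex 0.00 0.00 15.68
      vertex 5.57 26.55 15.68
      vertex 0.00 26.55 15.68
    endloop
  endfacet
  facet normal 0.0000 -1.0000 0.0000
    outer loop
      vertex 0.00 0.00 0.00
      vertex 28.20 0.00 0.00
      vertex 28.20 0.00 15.68
    endloop
  endfacet
  facet normal 0.0000 -1.0000 0.0000
    outer loop
      vertex 0.00 0.00 0.00
      vertex 28.20 0.00 15.68
      vertex 0.00 0.00 15.68
    endloop
  endfacet
  facet normal 1.0000 0.0000 0.0000
    outer loop
      vertex 28.20 0.00 0.00
      vertex 28.20 3.05 0.00
      vertex 28.20 3.05 15.68
    endloop
  endfacet
  facet normal 1.0000 0.0000 0.0000
    outer loop
      vertex 28.20 0.00 0.00
      vertex 28.20 3.05 15.68
      vertex 28.20 0.00 15.68
    endloop
  endfacet
  facet normal 0.0000 1.0000 0.0000
    outer loop
      vertex 28.20 3.05 0.00
      vertex 5.57 3.05 0.00
      vertex 5.57 3.05 15.68
    endloop
  endfacet
  facet normal 0.0000 1.0000 0.0000
    outer loop
      vertex 28.20 3.05 0.00
      vertex 5.57 3.05 15.68
      vertex 28.20 3.05 15.68
    endloop
  endfacet
  facet normal 1.0000 0.0000 0.0000
    outer loop
      vertex 5.57 3.05 0.00
      vertex 5.57 26.55 0.00
      vertex 5.57 26.55 15.68
    endloop
  endfacet
  facet normal 1.0000 0.0000 0.0000
    outer loop
      vertex 5.57 3.05 0.00
      vertex 5.57 26.55 15.68
      vertex 5.57 3.05 15.68
    endloop
  endfacet
  facet normal 0.0000 1.0000 0.0000
    outer loop
      vertex 5.57 26.55 0.00
      vertex 0.00 26.55 0.00
      vertex 0.00 26.55 15.68
    endloop
  endfacet
  facet normal 0.0000 1.0000 0.0000
    outer loop
      vertex 5.57 26.55 0.00
      vertex 0.00 26.55 15.68
      vertex 5.57 26.55 15.68
    endloop
  endfacet
  facet normal -1.0000 0.0000 0.0000
    outer loop
      vertex 0.00 26.55 0.00
      vertex 0.00 0.00 0.00
      vertex 0.00 0.00 15.68
    endloop
  endfacet
  facet normal -1.0000 0.0000 0.0000
    outer loop
      vertex 0.00 26.55 0.00
      vertex 0.00 0.00 15.68
      vertex 0.00 26.55 15.68
    endloop
  endfacet
endsolid part

The G0 Z moves step by Δz≈3.14 mm. Every layer's G1 loop is the same polygon, so the solid is a straight extrusion of it from z=0 to z≈15.7. Closing with flat bottom and top caps and triangulating gives 20 facets — an L-shaped prism: outer 28.2 × 26.6 mm, arm thicknesses ≈ 3.05 mm (horizontal) and 5.57 mm (vertical), extruded 15.7 mm in z.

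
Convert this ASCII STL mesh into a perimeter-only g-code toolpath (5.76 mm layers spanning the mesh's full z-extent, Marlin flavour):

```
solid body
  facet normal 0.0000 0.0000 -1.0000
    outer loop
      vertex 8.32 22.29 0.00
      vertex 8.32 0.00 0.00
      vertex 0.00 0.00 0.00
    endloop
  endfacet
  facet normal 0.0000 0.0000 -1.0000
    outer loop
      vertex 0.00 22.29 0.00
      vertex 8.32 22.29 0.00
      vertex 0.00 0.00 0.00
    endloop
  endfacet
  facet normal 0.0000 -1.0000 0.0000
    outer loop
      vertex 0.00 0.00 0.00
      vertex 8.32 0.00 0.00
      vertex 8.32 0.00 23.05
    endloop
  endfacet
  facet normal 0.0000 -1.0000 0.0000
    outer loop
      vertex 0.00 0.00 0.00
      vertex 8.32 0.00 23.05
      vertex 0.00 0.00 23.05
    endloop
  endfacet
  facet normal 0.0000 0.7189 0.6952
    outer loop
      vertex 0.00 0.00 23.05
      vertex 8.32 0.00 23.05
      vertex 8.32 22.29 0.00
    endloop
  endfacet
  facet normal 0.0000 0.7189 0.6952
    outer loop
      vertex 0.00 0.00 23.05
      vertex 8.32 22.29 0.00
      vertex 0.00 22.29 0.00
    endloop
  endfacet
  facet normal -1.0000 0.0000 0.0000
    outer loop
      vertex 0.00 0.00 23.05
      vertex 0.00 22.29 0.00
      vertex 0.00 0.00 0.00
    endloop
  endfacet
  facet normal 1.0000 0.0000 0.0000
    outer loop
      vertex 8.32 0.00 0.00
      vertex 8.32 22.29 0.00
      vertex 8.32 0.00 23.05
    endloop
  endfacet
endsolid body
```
; perimeter-only toolpath
G21 ; units = mm
G90 ; absolute positioning
G28 ; home
; layer 1
G0 Z5.76
G0 X0.00 Y0.00
G1 X8.32 Y0.00
G1 X8.32 Y16.72
G1 X0.00 Y16.72
G1 X0.00 Y0.00
; layer 2
G0 Z11.53
G0 X0.00 Y0.00
G1 X8.32 Y0.00
G1 X8.32 Y11.14
G1 X0.00 Y11.14
G1 X0.00 Y0.00
; layer 3
G0 Z17.29
G0 X0.00 Y0.00
G1 X8.32 Y0.00
G1 X8.32 Y5.57
G1 X0.00 Y5.57
G1 X0.00 Y0.00
M2 ; end

The solid is a wedge (ramp): 8.32 × 22.3 mm base, rising to 23.1 mm along the y=0 edge and sloping linearly to z=0 at y=22.3. Slicing at Δz = 5.76 mm — 4 equal slices spanning the solid's height, so layer i sits at z = i·h/4 — gives 3 non-empty perimeters. Each is a 4-segment closed polygon; G0 lifts to the layer z and rapids to the start vertex, then G1 traces the edges. The cross-section shrinks linearly with z (the slice at the apex is degenerate and omitted).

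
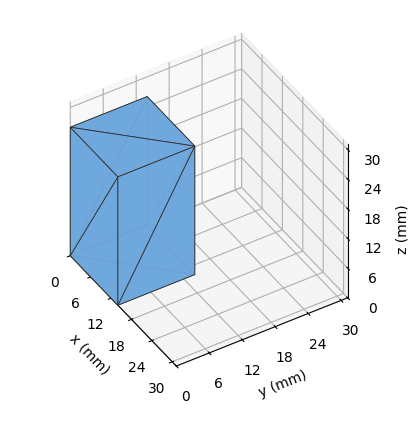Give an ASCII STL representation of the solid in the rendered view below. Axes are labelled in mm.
Reading the render: the shape is a rectangular box, roughly 14 × 14 mm footprint and 26 mm tall (dimensions read to the nearest mm from the axis ticks). For the STL, each face is triangulated and given an outward normal.

solid part
  facet normal 0.0000 0.0000 -1.0000
    outer loop
      vertex 14.0 14.0 0.0
      vertex 14.0 0.0 0.0
      vertex 0.0 0.0 0.0
    endloop
  endfacet
  facet normal 0.0000 0.0000 -1.0000
    outer loop
      vertex 0.0 14.0 0.0
      vertex 14.0 14.0 0.0
      vertex 0.0 0.0 0.0
    endloop
  endfacet
  facet normal 0.0000 0.0000 1.0000
    outer loop
      vertex 0.0 0.0 26.0
      vertex 14.0 0.0 26.0
      vertex 14.0 14.0 26.0
    endloop
  endfacet
  facet normal 0.0000 0.0000 1.0000
    outer loop
      vertex 0.0 0.0 26.0
      vertex 14.0 14.0 26.0
      vertex 0.0 14.0 26.0
    endloop
  endfacet
  facet normal 0.0000 -1.0000 0.0000
    outer loop
      vertex 0.0 0.0 0.0
      vertex 14.0 0.0 0.0
      vertex 14.0 0.0 26.0
    endloop
  endfacet
  facet normal 0.0000 -1.0000 0.0000
    outer loop
      vertex 0.0 0.0 0.0
      vertex 14.0 0.0 26.0
      vertex 0.0 0.0 26.0
    endloop
  endfacet
  facet normal 0.0000 1.0000 0.0000
    outer loop
      vertex 14.0 14.0 26.0
      vertex 14.0 14.0 0.0
      vertex 0.0 14.0 0.0
    endloop
  endfacet
  facet normal 0.0000 1.0000 0.0000
    outer loop
      vertex 0.0 14.0 26.0
      vertex 14.0 14.0 26.0
      vertex 0.0 14.0 0.0
    endloop
  endfacet
  facet normal -1.0000 0.0000 0.0000
    outer loop
      vertex 0.0 14.0 26.0
      vertex 0.0 14.0 0.0
      vertex 0.0 0.0 0.0
    endloop
  endfacet
  facet normal -1.0000 0.0000 0.0000
    outer loop
      vertex 0.0 0.0 26.0
      vertex 0.0 14.0 26.0
      vertex 0.0 0.0 0.0
    endloop
  endfacet
  facet normal 1.0000 0.0000 0.0000
    outer loop
      vertex 14.0 0.0 0.0
      vertex 14.0 14.0 0.0
      vertex 14.0 14.0 26.0
    endloop
  endfacet
  facet normal 1.0000 0.0000 0.0000
    outer loop
      vertex 14.0 0.0 0.0
      vertex 14.0 14.0 26.0
      vertex 14.0 0.0 26.0
    endloop
  endfacet
endsolid part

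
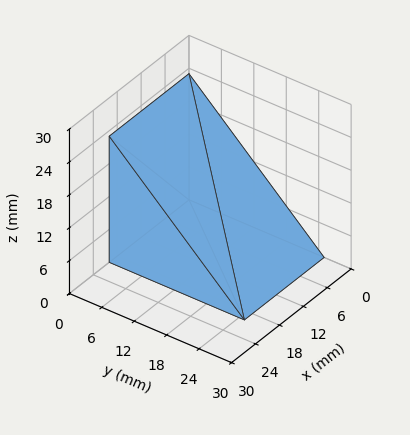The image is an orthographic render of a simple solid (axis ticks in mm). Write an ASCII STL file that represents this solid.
Reading the render: the shape is a wedge (ramp): 20 × 25 mm base, rising to 23 mm along the y=0 edge and sloping linearly to z=0 at y=25 (dimensions read to the nearest mm from the axis ticks). For the STL, each face is triangulated and given an outward normal.

solid part
  facet normal 0.0000 0.0000 -1.0000
    outer loop
      vertex 20.0 25.0 0.0
      vertex 20.0 0.0 0.0
      vertex 0.0 0.0 0.0
    endloop
  endfacet
  facet normal 0.0000 0.0000 -1.0000
    outer loop
      vertex 0.0 25.0 0.0
      vertex 20.0 25.0 0.0
      vertex 0.0 0.0 0.0
    endloop
  endfacet
  facet normal 0.0000 -1.0000 0.0000
    outer loop
      vertex 0.0 0.0 0.0
      vertex 20.0 0.0 0.0
      vertex 20.0 0.0 23.0
    endloop
  endfacet
  facet normal 0.0000 -1.0000 0.0000
    outer loop
      vertex 0.0 0.0 0.0
      vertex 20.0 0.0 23.0
      vertex 0.0 0.0 23.0
    endloop
  endfacet
  facet normal 0.0000 0.6771 0.7359
    outer loop
      vertex 0.0 0.0 23.0
      vertex 20.0 0.0 23.0
      vertex 20.0 25.0 0.0
    endloop
  endfacet
  facet normal 0.0000 0.6771 0.7359
    outer loop
      vertex 0.0 0.0 23.0
      vertex 20.0 25.0 0.0
      vertex 0.0 25.0 0.0
    endloop
  endfacet
  facet normal -1.0000 0.0000 0.0000
    outer loop
      vertex 0.0 0.0 23.0
      vertex 0.0 25.0 0.0
      vertex 0.0 0.0 0.0
    endloop
  endfacet
  facet normal 1.0000 0.0000 0.0000
    outer loop
      vertex 20.0 0.0 0.0
      vertex 20.0 25.0 0.0
      vertex 20.0 0.0 23.0
    endloop
  endfacet
endsolid part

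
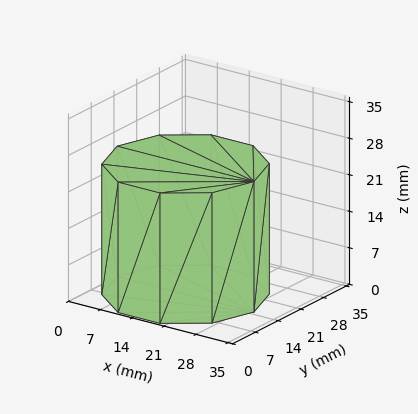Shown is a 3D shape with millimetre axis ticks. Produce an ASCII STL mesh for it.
Reading the render: the shape is a regular 10-sided prism (a cylinder approximated with 10 flat sides), circumscribed radius ≈ 15 mm, height ≈ 25 mm (dimensions read to the nearest mm from the axis ticks). For the STL, each face is triangulated and given an outward normal.

solid part
  facet normal 0.0000 0.0000 -1.0000
    outer loop
      vertex 19.6 29.3 0.0
      vertex 27.1 23.8 0.0
      vertex 30.0 15.0 0.0
    endloop
  endfacet
  facet normal 0.0000 0.0000 -1.0000
    outer loop
      vertex 10.4 29.3 0.0
      vertex 19.6 29.3 0.0
      vertex 30.0 15.0 0.0
    endloop
  endfacet
  facet normal 0.0000 0.0000 -1.0000
    outer loop
      vertex 2.9 23.8 0.0
      vertex 10.4 29.3 0.0
      vertex 30.0 15.0 0.0
    endloop
  endfacet
  facet normal 0.0000 0.0000 -1.0000
    outer loop
      vertex 0.0 15.0 0.0
      vertex 2.9 23.8 0.0
      vertex 30.0 15.0 0.0
    endloop
  endfacet
  facet normal 0.0000 0.0000 -1.0000
    outer loop
      vertex 2.9 6.2 0.0
      vertex 0.0 15.0 0.0
      vertex 30.0 15.0 0.0
    endloop
  endfacet
  facet normal 0.0000 0.0000 -1.0000
    outer loop
      vertex 10.4 0.7 0.0
      vertex 2.9 6.2 0.0
      vertex 30.0 15.0 0.0
    endloop
  endfacet
  facet normal 0.0000 0.0000 -1.0000
    outer loop
      vertex 19.6 0.7 0.0
      vertex 10.4 0.7 0.0
      vertex 30.0 15.0 0.0
    endloop
  endfacet
  facet normal 0.0000 0.0000 -1.0000
    outer loop
      vertex 27.1 6.2 0.0
      vertex 19.6 0.7 0.0
      vertex 30.0 15.0 0.0
    endloop
  endfacet
  facet normal 0.0000 0.0000 1.0000
    outer loop
      vertex 30.0 15.0 25.0
      vertex 27.1 23.8 25.0
      vertex 19.6 29.3 25.0
    endloop
  endfacet
  facet normal 0.0000 0.0000 1.0000
    outer loop
      vertex 30.0 15.0 25.0
      vertex 19.6 29.3 25.0
      vertex 10.4 29.3 25.0
    endloop
  endfacet
  facet normal 0.0000 0.0000 1.0000
    outer loop
      vertex 30.0 15.0 25.0
      vertex 10.4 29.3 25.0
      vertex 2.9 23.8 25.0
    endloop
  endfacet
  facet normal 0.0000 0.0000 1.0000
    outer loop
      vertex 30.0 15.0 25.0
      vertex 2.9 23.8 25.0
      vertex 0.0 15.0 25.0
    endloop
  endfacet
  facet normal 0.0000 0.0000 1.0000
    outer loop
      vertex 30.0 15.0 25.0
      vertex 0.0 15.0 25.0
      vertex 2.9 6.2 25.0
    endloop
  endfacet
  facet normal 0.0000 0.0000 1.0000
    outer loop
      vertex 30.0 15.0 25.0
      vertex 2.9 6.2 25.0
      vertex 10.4 0.7 25.0
    endloop
  endfacet
  facet normal 0.0000 0.0000 1.0000
    outer loop
      vertex 30.0 15.0 25.0
      vertex 10.4 0.7 25.0
      vertex 19.6 0.7 25.0
    endloop
  endfacet
  facet normal 0.0000 0.0000 1.0000
    outer loop
      vertex 30.0 15.0 25.0
      vertex 19.6 0.7 25.0
      vertex 27.1 6.2 25.0
    endloop
  endfacet
  facet normal 0.9498 0.3130 0.0000
    outer loop
      vertex 30.0 15.0 0.0
      vertex 27.1 23.8 0.0
      vertex 27.1 23.8 25.0
    endloop
  endfacet
  facet normal 0.9498 0.3130 0.0000
    outer loop
      vertex 30.0 15.0 0.0
      vertex 27.1 23.8 25.0
      vertex 30.0 15.0 25.0
    endloop
  endfacet
  facet normal 0.5914 0.8064 0.0000
    outer loop
      vertex 27.1 23.8 0.0
      vertex 19.6 29.3 0.0
      vertex 19.6 29.3 25.0
    endloop
  endfacet
  facet normal 0.5914 0.8064 0.0000
    outer loop
      vertex 27.1 23.8 0.0
      vertex 19.6 29.3 25.0
      vertex 27.1 23.8 25.0
    endloop
  endfacet
  facet normal 0.0000 1.0000 0.0000
    outer loop
      vertex 19.6 29.3 0.0
      vertex 10.4 29.3 0.0
      vertex 10.4 29.3 25.0
    endloop
  endfacet
  facet normal 0.0000 1.0000 0.0000
    outer loop
      vertex 19.6 29.3 0.0
      vertex 10.4 29.3 25.0
      vertex 19.6 29.3 25.0
    endloop
  endfacet
  facet normal -0.5914 0.8064 0.0000
    outer loop
      vertex 10.4 29.3 0.0
      vertex 2.9 23.8 0.0
      vertex 2.9 23.8 25.0
    endloop
  endfacet
  facet normal -0.5914 0.8064 0.0000
    outer loop
      vertex 10.4 29.3 0.0
      vertex 2.9 23.8 25.0
      vertex 10.4 29.3 25.0
    endloop
  endfacet
  facet normal -0.9498 0.3130 0.0000
    outer loop
      vertex 2.9 23.8 0.0
      vertex 0.0 15.0 0.0
      vertex 0.0 15.0 25.0
    endloop
  endfacet
  facet normal -0.9498 0.3130 0.0000
    outer loop
      vertex 2.9 23.8 0.0
      vertex 0.0 15.0 25.0
      vertex 2.9 23.8 25.0
    endloop
  endfacet
  facet normal -0.9498 -0.3130 0.0000
    outer loop
      vertex 0.0 15.0 0.0
      vertex 2.9 6.2 0.0
      vertex 2.9 6.2 25.0
    endloop
  endfacet
  facet normal -0.9498 -0.3130 0.0000
    outer loop
      vertex 0.0 15.0 0.0
      vertex 2.9 6.2 25.0
      vertex 0.0 15.0 25.0
    endloop
  endfacet
  facet normal -0.5914 -0.8064 0.0000
    outer loop
      vertex 2.9 6.2 0.0
      vertex 10.4 0.7 0.0
      vertex 10.4 0.7 25.0
    endloop
  endfacet
  facet normal -0.5914 -0.8064 0.0000
    outer loop
      vertex 2.9 6.2 0.0
      vertex 10.4 0.7 25.0
      vertex 2.9 6.2 25.0
    endloop
  endfacet
  facet normal 0.0000 -1.0000 0.0000
    outer loop
      vertex 10.4 0.7 0.0
      vertex 19.6 0.7 0.0
      vertex 19.6 0.7 25.0
    endloop
  endfacet
  facet normal 0.0000 -1.0000 0.0000
    outer loop
      vertex 10.4 0.7 0.0
      vertex 19.6 0.7 25.0
      vertex 10.4 0.7 25.0
    endloop
  endfacet
  facet normal 0.5914 -0.8064 0.0000
    outer loop
      vertex 19.6 0.7 0.0
      vertex 27.1 6.2 0.0
      vertex 27.1 6.2 25.0
    endloop
  endfacet
  facet normal 0.5914 -0.8064 0.0000
    outer loop
      vertex 19.6 0.7 0.0
      vertex 27.1 6.2 25.0
      vertex 19.6 0.7 25.0
    endloop
  endfacet
  facet normal 0.9498 -0.3130 0.0000
    outer loop
      vertex 27.1 6.2 0.0
      vertex 30.0 15.0 0.0
      vertex 30.0 15.0 25.0
    endloop
  endfacet
  facet normal 0.9498 -0.3130 0.0000
    outer loop
      vertex 27.1 6.2 0.0
      vertex 30.0 15.0 25.0
      vertex 27.1 6.2 25.0
    endloop
  endfacet
endsolid part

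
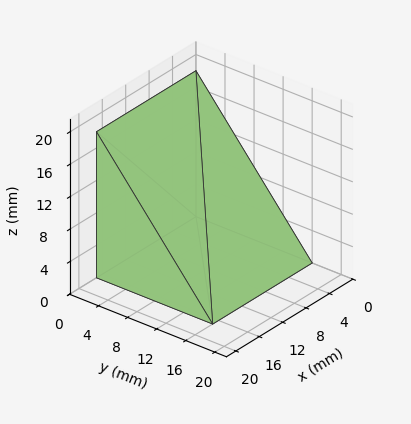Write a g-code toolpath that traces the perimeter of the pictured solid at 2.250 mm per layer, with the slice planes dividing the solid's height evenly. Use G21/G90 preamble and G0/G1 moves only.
Reading the render: the shape is a wedge (ramp): 17 × 16 mm base, rising to 18 mm along the y=0 edge and sloping linearly to z=0 at y=16 (dimensions read to the nearest mm from the axis ticks). For the g-code, the solid's height is divided into equal slices at the stated Δz and each level perimeter traced with G1 moves after a G0 lift.

; perimeter-only toolpath
G21 ; units = mm
G90 ; absolute positioning
G28 ; home
; layer 1
G0 Z2.250
G0 X0.000 Y0.000
G1 X17.000 Y0.000
G1 X17.000 Y14.000
G1 X0.000 Y14.000
G1 X0.000 Y0.000
; layer 2
G0 Z4.500
G0 X0.000 Y0.000
G1 X17.000 Y0.000
G1 X17.000 Y12.000
G1 X0.000 Y12.000
G1 X0.000 Y0.000
; layer 3
G0 Z6.750
G0 X0.000 Y0.000
G1 X17.000 Y0.000
G1 X17.000 Y10.000
G1 X0.000 Y10.000
G1 X0.000 Y0.000
; layer 4
G0 Z9.000
G0 X0.000 Y0.000
G1 X17.000 Y0.000
G1 X17.000 Y8.000
G1 X0.000 Y8.000
G1 X0.000 Y0.000
; layer 5
G0 Z11.250
G0 X0.000 Y0.000
G1 X17.000 Y0.000
G1 X17.000 Y6.000
G1 X0.000 Y6.000
G1 X0.000 Y0.000
; layer 6
G0 Z13.500
G0 X0.000 Y0.000
G1 X17.000 Y0.000
G1 X17.000 Y4.000
G1 X0.000 Y4.000
G1 X0.000 Y0.000
; layer 7
G0 Z15.750
G0 X0.000 Y0.000
G1 X17.000 Y0.000
G1 X17.000 Y2.000
G1 X0.000 Y2.000
G1 X0.000 Y0.000
M2 ; end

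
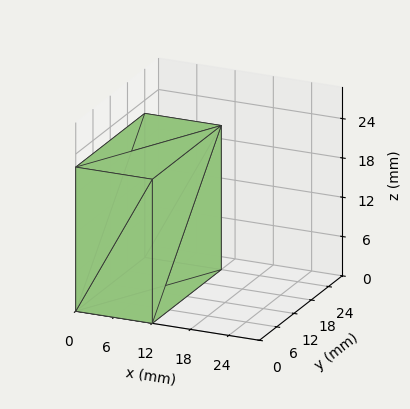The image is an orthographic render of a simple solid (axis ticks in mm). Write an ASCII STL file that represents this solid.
Reading the render: the shape is a rectangular box, roughly 12 × 24 mm footprint and 22 mm tall (dimensions read to the nearest mm from the axis ticks). For the STL, each face is triangulated and given an outward normal.

solid part
  facet normal 0.0000 0.0000 -1.0000
    outer loop
      vertex 12.0 24.0 0.0
      vertex 12.0 0.0 0.0
      vertex 0.0 0.0 0.0
    endloop
  endfacet
  facet normal 0.0000 0.0000 -1.0000
    outer loop
      vertex 0.0 24.0 0.0
      vertex 12.0 24.0 0.0
      vertex 0.0 0.0 0.0
    endloop
  endfacet
  facet normal 0.0000 0.0000 1.0000
    outer loop
      vertex 0.0 0.0 22.0
      vertex 12.0 0.0 22.0
      vertex 12.0 24.0 22.0
    endloop
  endfacet
  facet normal 0.0000 0.0000 1.0000
    outer loop
      vertex 0.0 0.0 22.0
      vertex 12.0 24.0 22.0
      vertex 0.0 24.0 22.0
    endloop
  endfacet
  facet normal 0.0000 -1.0000 0.0000
    outer loop
      vertex 0.0 0.0 0.0
      vertex 12.0 0.0 0.0
      vertex 12.0 0.0 22.0
    endloop
  endfacet
  facet normal 0.0000 -1.0000 0.0000
    outer loop
      vertex 0.0 0.0 0.0
      vertex 12.0 0.0 22.0
      vertex 0.0 0.0 22.0
    endloop
  endfacet
  facet normal 0.0000 1.0000 0.0000
    outer loop
      vertex 12.0 24.0 22.0
      vertex 12.0 24.0 0.0
      vertex 0.0 24.0 0.0
    endloop
  endfacet
  facet normal 0.0000 1.0000 0.0000
    outer loop
      vertex 0.0 24.0 22.0
      vertex 12.0 24.0 22.0
      vertex 0.0 24.0 0.0
    endloop
  endfacet
  facet normal -1.0000 0.0000 0.0000
    outer loop
      vertex 0.0 24.0 22.0
      vertex 0.0 24.0 0.0
      vertex 0.0 0.0 0.0
    endloop
  endfacet
  facet normal -1.0000 0.0000 0.0000
    outer loop
      vertex 0.0 0.0 22.0
      vertex 0.0 24.0 22.0
      vertex 0.0 0.0 0.0
    endloop
  endfacet
  facet normal 1.0000 0.0000 0.0000
    outer loop
      vertex 12.0 0.0 0.0
      vertex 12.0 24.0 0.0
      vertex 12.0 24.0 22.0
    endloop
  endfacet
  facet normal 1.0000 0.0000 0.0000
    outer loop
      vertex 12.0 0.0 0.0
      vertex 12.0 24.0 22.0
      vertex 12.0 0.0 22.0
    endloop
  endfacet
endsolid part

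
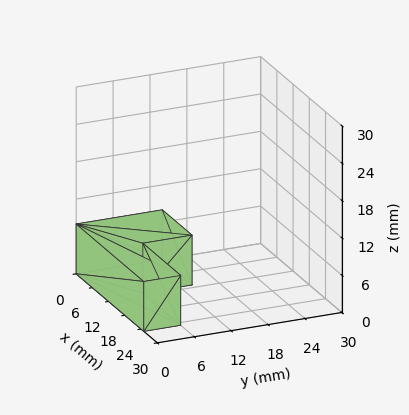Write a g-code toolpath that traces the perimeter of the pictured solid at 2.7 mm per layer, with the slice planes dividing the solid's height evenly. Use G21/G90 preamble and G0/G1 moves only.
Reading the render: the shape is an L-shaped prism: outer 25 × 14 mm, arm thicknesses ≈ 6 mm (horizontal) and 11 mm (vertical), extruded 8 mm in z (dimensions read to the nearest mm from the axis ticks). For the g-code, the solid's height is divided into equal slices at the stated Δz and each level perimeter traced with G1 moves after a G0 lift.

; perimeter-only toolpath
G21 ; units = mm
G90 ; absolute positioning
G28 ; home
; layer 1
G0 Z2.7
G0 X0.0 Y0.0
G1 X25.0 Y0.0
G1 X25.0 Y6.0
G1 X11.0 Y6.0
G1 X11.0 Y14.0
G1 X0.0 Y14.0
G1 X0.0 Y0.0
; layer 2
G0 Z5.3
G0 X0.0 Y0.0
G1 X25.0 Y0.0
G1 X25.0 Y6.0
G1 X11.0 Y6.0
G1 X11.0 Y14.0
G1 X0.0 Y14.0
G1 X0.0 Y0.0
; layer 3
G0 Z8.0
G0 X0.0 Y0.0
G1 X25.0 Y0.0
G1 X25.0 Y6.0
G1 X11.0 Y6.0
G1 X11.0 Y14.0
G1 X0.0 Y14.0
G1 X0.0 Y0.0
M2 ; end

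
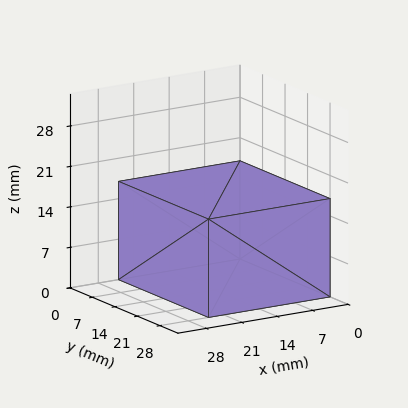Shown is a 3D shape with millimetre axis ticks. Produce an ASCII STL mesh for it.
Reading the render: the shape is a rectangular box, roughly 24 × 28 mm footprint and 17 mm tall (dimensions read to the nearest mm from the axis ticks). For the STL, each face is triangulated and given an outward normal.

solid part
  facet normal 0.0000 0.0000 -1.0000
    outer loop
      vertex 24.000 28.000 0.000
      vertex 24.000 0.000 0.000
      vertex 0.000 0.000 0.000
    endloop
  endfacet
  facet normal 0.0000 0.0000 -1.0000
    outer loop
      vertex 0.000 28.000 0.000
      vertex 24.000 28.000 0.000
      vertex 0.000 0.000 0.000
    endloop
  endfacet
  facet normal 0.0000 0.0000 1.0000
    outer loop
      vertex 0.000 0.000 17.000
      vertex 24.000 0.000 17.000
      vertex 24.000 28.000 17.000
    endloop
  endfacet
  facet normal 0.0000 0.0000 1.0000
    outer loop
      vertex 0.000 0.000 17.000
      vertex 24.000 28.000 17.000
      vertex 0.000 28.000 17.000
    endloop
  endfacet
  facet normal 0.0000 -1.0000 0.0000
    outer loop
      vertex 0.000 0.000 0.000
      vertex 24.000 0.000 0.000
      vertex 24.000 0.000 17.000
    endloop
  endfacet
  facet normal 0.0000 -1.0000 0.0000
    outer loop
      vertex 0.000 0.000 0.000
      vertex 24.000 0.000 17.000
      vertex 0.000 0.000 17.000
    endloop
  endfacet
  facet normal 0.0000 1.0000 0.0000
    outer loop
      vertex 24.000 28.000 17.000
      vertex 24.000 28.000 0.000
      vertex 0.000 28.000 0.000
    endloop
  endfacet
  facet normal 0.0000 1.0000 0.0000
    outer loop
      vertex 0.000 28.000 17.000
      vertex 24.000 28.000 17.000
      vertex 0.000 28.000 0.000
    endloop
  endfacet
  facet normal -1.0000 0.0000 0.0000
    outer loop
      vertex 0.000 28.000 17.000
      vertex 0.000 28.000 0.000
      vertex 0.000 0.000 0.000
    endloop
  endfacet
  facet normal -1.0000 0.0000 0.0000
    outer loop
      vertex 0.000 0.000 17.000
      vertex 0.000 28.000 17.000
      vertex 0.000 0.000 0.000
    endloop
  endfacet
  facet normal 1.0000 0.0000 0.0000
    outer loop
      vertex 24.000 0.000 0.000
      vertex 24.000 28.000 0.000
      vertex 24.000 28.000 17.000
    endloop
  endfacet
  facet normal 1.0000 0.0000 0.0000
    outer loop
      vertex 24.000 0.000 0.000
      vertex 24.000 28.000 17.000
      vertex 24.000 0.000 17.000
    endloop
  endfacet
endsolid part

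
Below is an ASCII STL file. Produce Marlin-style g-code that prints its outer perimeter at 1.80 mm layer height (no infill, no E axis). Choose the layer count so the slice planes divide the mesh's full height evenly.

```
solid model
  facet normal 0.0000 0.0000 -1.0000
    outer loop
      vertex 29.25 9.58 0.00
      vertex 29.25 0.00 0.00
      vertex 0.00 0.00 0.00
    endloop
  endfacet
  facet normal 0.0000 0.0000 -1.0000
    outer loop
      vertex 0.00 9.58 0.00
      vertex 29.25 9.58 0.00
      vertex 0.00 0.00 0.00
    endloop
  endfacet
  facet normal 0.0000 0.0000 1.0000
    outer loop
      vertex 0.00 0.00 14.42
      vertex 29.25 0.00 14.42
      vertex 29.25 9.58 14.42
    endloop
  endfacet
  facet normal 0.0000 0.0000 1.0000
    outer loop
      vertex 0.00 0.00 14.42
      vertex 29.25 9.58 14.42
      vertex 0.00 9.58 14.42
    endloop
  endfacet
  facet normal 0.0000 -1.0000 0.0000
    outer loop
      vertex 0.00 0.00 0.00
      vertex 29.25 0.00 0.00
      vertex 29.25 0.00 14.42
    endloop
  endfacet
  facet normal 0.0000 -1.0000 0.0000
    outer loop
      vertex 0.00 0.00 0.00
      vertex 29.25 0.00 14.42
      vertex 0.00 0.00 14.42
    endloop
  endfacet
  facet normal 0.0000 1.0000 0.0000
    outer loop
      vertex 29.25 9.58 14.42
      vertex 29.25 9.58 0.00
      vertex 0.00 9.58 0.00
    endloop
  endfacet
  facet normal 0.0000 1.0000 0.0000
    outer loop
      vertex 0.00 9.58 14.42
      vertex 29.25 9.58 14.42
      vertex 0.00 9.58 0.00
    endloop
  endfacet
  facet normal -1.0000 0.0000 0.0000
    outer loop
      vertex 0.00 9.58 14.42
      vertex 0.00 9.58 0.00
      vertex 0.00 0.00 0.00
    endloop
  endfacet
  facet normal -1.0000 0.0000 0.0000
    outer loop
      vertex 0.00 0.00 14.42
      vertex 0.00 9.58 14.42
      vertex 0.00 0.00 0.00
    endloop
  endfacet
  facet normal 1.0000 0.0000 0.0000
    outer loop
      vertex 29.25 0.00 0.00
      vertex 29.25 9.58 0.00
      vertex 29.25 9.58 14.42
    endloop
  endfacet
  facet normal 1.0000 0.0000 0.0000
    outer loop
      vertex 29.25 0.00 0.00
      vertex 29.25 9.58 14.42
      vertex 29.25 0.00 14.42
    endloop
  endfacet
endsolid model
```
; perimeter-only toolpath
G21 ; units = mm
G90 ; absolute positioning
G28 ; home
; layer 1
G0 Z1.80
G0 X0.00 Y0.00
G1 X29.25 Y0.00
G1 X29.25 Y9.58
G1 X0.00 Y9.58
G1 X0.00 Y0.00
; layer 2
G0 Z3.60
G0 X0.00 Y0.00
G1 X29.25 Y0.00
G1 X29.25 Y9.58
G1 X0.00 Y9.58
G1 X0.00 Y0.00
; layer 3
G0 Z5.41
G0 X0.00 Y0.00
G1 X29.25 Y0.00
G1 X29.25 Y9.58
G1 X0.00 Y9.58
G1 X0.00 Y0.00
; layer 4
G0 Z7.21
G0 X0.00 Y0.00
G1 X29.25 Y0.00
G1 X29.25 Y9.58
G1 X0.00 Y9.58
G1 X0.00 Y0.00
; layer 5
G0 Z9.01
G0 X0.00 Y0.00
G1 X29.25 Y0.00
G1 X29.25 Y9.58
G1 X0.00 Y9.58
G1 X0.00 Y0.00
; layer 6
G0 Z10.81
G0 X0.00 Y0.00
G1 X29.25 Y0.00
G1 X29.25 Y9.58
G1 X0.00 Y9.58
G1 X0.00 Y0.00
; layer 7
G0 Z12.62
G0 X0.00 Y0.00
G1 X29.25 Y0.00
G1 X29.25 Y9.58
G1 X0.00 Y9.58
G1 X0.00 Y0.00
; layer 8
G0 Z14.42
G0 X0.00 Y0.00
G1 X29.25 Y0.00
G1 X29.25 Y9.58
G1 X0.00 Y9.58
G1 X0.00 Y0.00
M2 ; end

The solid is a rectangular box, roughly 29.2 × 9.58 mm footprint and 14.4 mm tall. Slicing at Δz = 1.80 mm — 8 equal slices spanning the solid's height, so layer i sits at z = i·h/8 — gives 8 non-empty perimeters. Each is a 4-segment closed polygon; G0 lifts to the layer z and rapids to the start vertex, then G1 traces the edges.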